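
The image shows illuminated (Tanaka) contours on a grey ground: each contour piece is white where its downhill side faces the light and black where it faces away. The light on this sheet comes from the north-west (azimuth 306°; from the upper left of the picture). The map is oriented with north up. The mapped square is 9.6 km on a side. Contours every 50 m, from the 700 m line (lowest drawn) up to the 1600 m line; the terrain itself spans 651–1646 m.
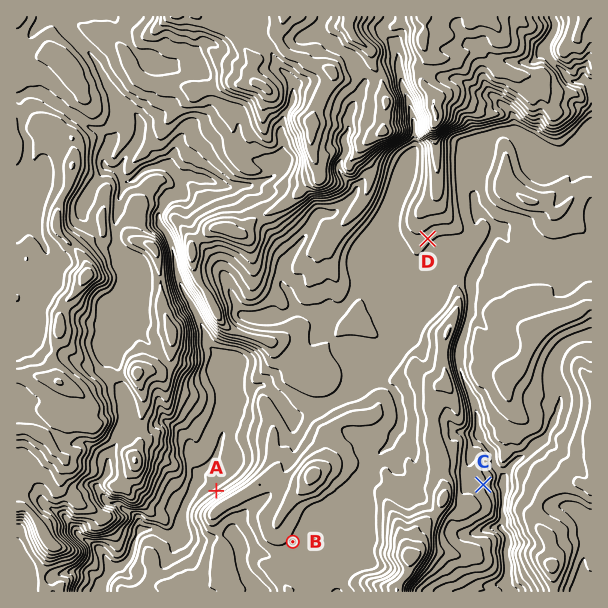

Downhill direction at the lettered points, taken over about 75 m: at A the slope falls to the NW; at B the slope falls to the SE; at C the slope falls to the E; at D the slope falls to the SE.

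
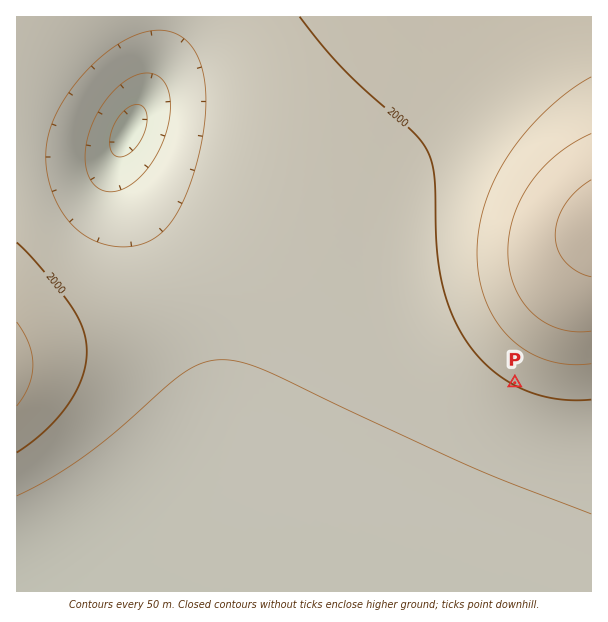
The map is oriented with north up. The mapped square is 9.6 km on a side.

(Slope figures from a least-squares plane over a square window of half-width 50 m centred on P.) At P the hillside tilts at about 4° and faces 208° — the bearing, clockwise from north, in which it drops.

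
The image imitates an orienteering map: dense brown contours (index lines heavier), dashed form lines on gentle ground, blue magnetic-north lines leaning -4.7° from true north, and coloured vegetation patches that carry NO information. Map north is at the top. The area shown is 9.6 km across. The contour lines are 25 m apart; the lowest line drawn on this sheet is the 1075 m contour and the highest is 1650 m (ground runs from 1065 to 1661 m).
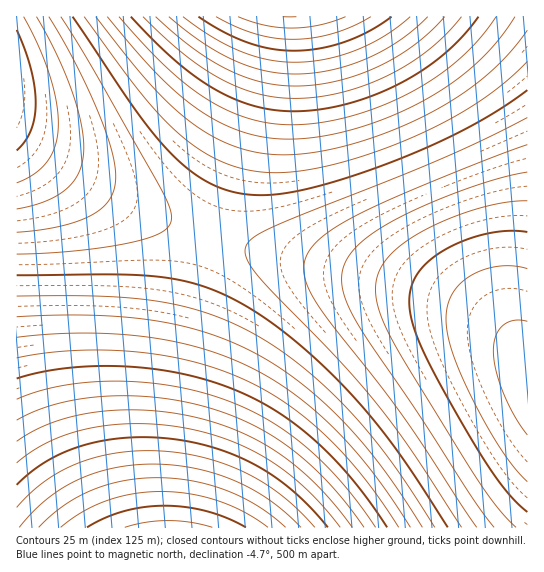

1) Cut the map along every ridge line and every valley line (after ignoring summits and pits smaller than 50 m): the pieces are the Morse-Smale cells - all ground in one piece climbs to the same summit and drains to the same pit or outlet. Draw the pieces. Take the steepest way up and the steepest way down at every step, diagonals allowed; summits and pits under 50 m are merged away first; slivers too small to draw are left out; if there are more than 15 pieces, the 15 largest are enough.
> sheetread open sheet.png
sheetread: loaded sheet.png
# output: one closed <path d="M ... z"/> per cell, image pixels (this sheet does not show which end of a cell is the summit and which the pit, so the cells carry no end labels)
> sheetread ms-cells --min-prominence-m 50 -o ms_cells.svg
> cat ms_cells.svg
<path d="M209 236l-18 57-22 97-8 83 2 55 365-1 0-165-13-20-14-14-22-15-50-21-48-13-131-30z"/><path d="M527 16l-254 0-18 81-47 138 42 14 141 32 56 18 32 14 22 15 14 14 12 19z"/><path d="M17 136l-1 391 146 1 1-81 6-57 22-97 17-56-53-20-53-25-35-20z"/><path d="M271 16l-254 0-1 119 51 37 35 20 53 25 52 19 48-139 10-42z"/>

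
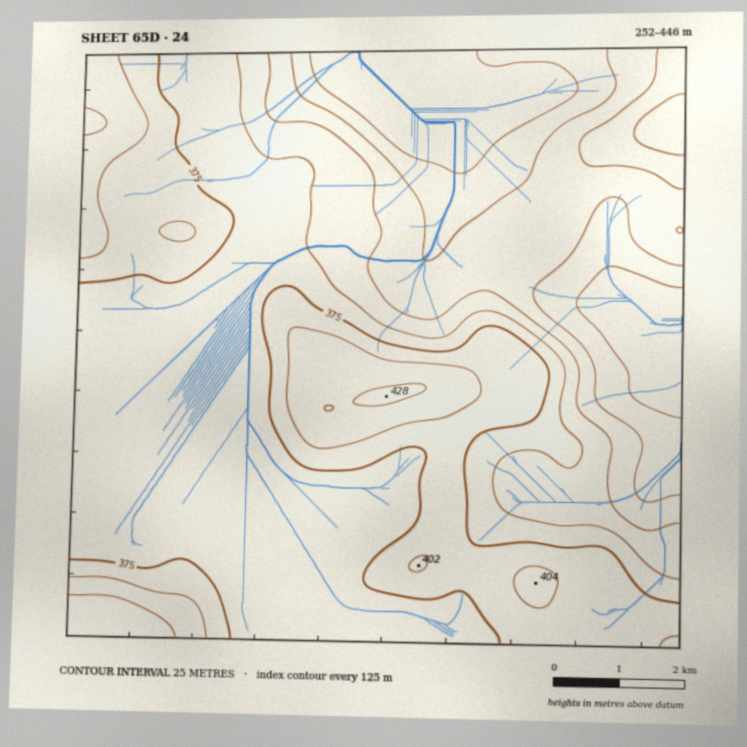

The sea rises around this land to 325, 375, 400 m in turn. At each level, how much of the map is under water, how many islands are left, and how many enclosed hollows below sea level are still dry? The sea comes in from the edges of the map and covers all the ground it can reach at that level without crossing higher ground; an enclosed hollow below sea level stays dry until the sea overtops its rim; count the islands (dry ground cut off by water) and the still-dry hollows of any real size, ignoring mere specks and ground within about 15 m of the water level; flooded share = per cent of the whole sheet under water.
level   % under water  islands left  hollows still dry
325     28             0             0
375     73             0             0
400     91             1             0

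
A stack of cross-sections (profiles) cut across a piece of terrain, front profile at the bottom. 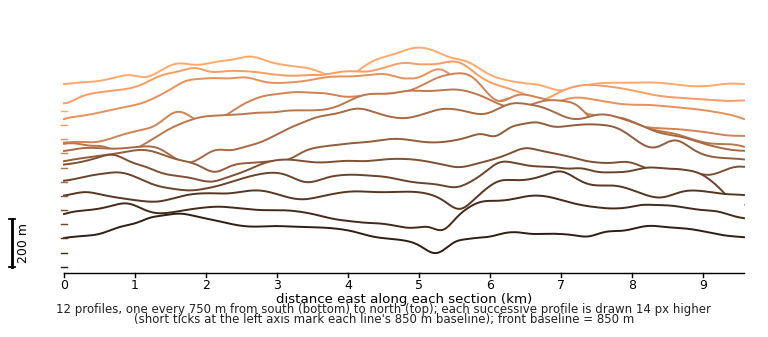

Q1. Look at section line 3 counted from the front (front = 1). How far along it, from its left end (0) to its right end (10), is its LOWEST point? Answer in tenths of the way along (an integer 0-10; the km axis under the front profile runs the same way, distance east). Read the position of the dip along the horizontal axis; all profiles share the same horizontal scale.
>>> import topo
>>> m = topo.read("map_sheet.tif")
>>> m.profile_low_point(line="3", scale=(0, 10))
6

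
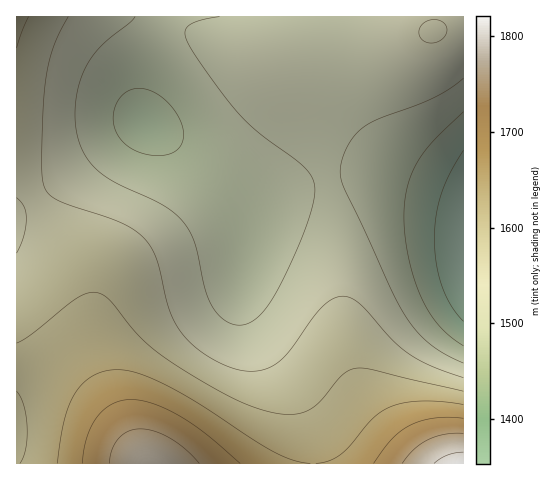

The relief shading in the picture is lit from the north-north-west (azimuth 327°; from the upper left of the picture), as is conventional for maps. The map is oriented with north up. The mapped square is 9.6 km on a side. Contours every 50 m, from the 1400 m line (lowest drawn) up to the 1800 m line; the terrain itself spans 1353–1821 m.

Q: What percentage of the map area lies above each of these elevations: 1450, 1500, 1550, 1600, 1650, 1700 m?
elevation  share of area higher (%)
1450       93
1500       69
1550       39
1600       22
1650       10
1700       5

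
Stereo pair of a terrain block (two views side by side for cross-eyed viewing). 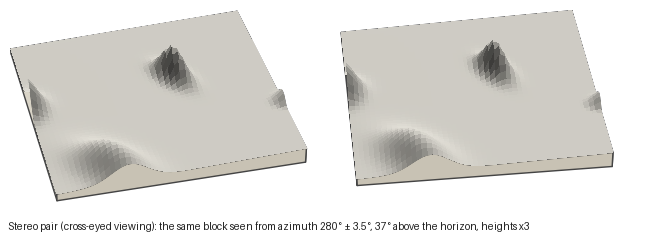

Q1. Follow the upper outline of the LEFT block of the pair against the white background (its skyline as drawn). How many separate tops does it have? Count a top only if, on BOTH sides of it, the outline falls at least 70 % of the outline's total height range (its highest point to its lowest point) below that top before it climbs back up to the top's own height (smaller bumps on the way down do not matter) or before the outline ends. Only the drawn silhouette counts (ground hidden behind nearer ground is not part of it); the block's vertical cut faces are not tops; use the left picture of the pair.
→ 0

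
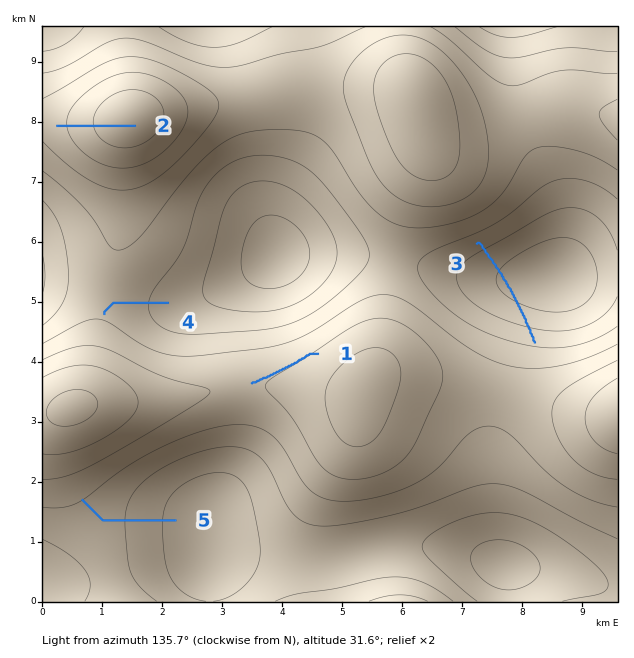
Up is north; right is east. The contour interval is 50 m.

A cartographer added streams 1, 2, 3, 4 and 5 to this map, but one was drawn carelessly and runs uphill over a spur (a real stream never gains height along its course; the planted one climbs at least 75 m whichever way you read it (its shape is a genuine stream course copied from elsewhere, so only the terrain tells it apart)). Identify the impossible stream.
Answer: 3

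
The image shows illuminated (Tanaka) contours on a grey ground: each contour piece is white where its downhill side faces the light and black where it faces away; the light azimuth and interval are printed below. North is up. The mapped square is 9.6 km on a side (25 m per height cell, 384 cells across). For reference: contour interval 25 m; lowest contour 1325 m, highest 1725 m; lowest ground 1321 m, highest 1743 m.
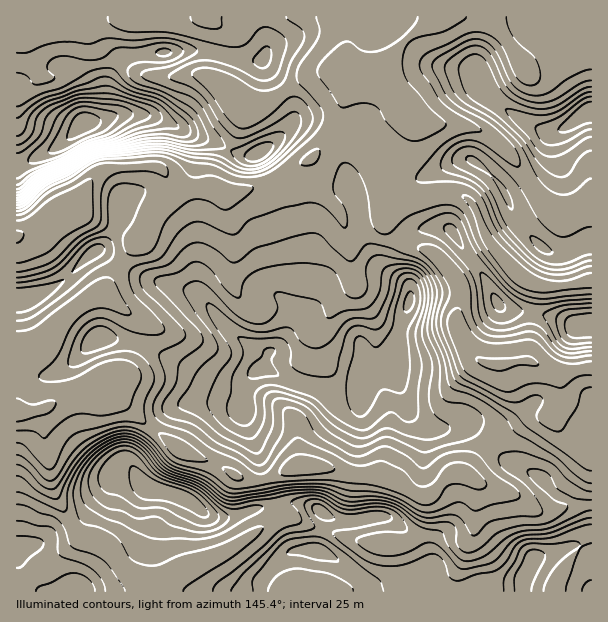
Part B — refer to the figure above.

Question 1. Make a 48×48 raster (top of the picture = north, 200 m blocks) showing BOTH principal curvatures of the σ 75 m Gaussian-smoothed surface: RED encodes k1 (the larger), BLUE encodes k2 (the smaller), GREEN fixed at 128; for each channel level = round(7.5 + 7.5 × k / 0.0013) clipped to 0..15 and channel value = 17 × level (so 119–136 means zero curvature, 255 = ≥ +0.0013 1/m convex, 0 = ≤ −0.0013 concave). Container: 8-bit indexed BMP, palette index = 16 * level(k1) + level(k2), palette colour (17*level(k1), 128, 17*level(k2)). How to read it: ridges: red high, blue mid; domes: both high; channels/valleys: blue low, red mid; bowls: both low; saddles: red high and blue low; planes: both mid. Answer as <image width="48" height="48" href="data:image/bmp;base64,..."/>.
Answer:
<image width="48" height="48" href="data:image/bmp;base64,Qk02DQAAAAAAADYEAAAoAAAAMAAAADAAAAABAAgAAAAAAAAJAAATCwAAEwsAAAABAAAAAAAAAIAAABGAAAAigAAAM4AAAESAAABVgAAAZoAAAHeAAACIgAAAmYAAAKqAAAC7gAAAzIAAAN2AAADugAAA/4AAAACAEQARgBEAIoARADOAEQBEgBEAVYARAGaAEQB3gBEAiIARAJmAEQCqgBEAu4ARAMyAEQDdgBEA7oARAP+AEQAAgCIAEYAiACKAIgAzgCIARIAiAFWAIgBmgCIAd4AiAIiAIgCZgCIAqoAiALuAIgDMgCIA3YAiAO6AIgD/gCIAAIAzABGAMwAigDMAM4AzAESAMwBVgDMAZoAzAHeAMwCIgDMAmYAzAKqAMwC7gDMAzIAzAN2AMwDugDMA/4AzAACARAARgEQAIoBEADOARABEgEQAVYBEAGaARAB3gEQAiIBEAJmARACqgEQAu4BEAMyARADdgEQA7oBEAP+ARAAAgFUAEYBVACKAVQAzgFUARIBVAFWAVQBmgFUAd4BVAIiAVQCZgFUAqoBVALuAVQDMgFUA3YBVAO6AVQD/gFUAAIBmABGAZgAigGYAM4BmAESAZgBVgGYAZoBmAHeAZgCIgGYAmYBmAKqAZgC7gGYAzIBmAN2AZgDugGYA/4BmAACAdwARgHcAIoB3ADOAdwBEgHcAVYB3AGaAdwB3gHcAiIB3AJmAdwCqgHcAu4B3AMyAdwDdgHcA7oB3AP+AdwAAgIgAEYCIACKAiAAzgIgARICIAFWAiABmgIgAd4CIAIiAiACZgIgAqoCIALuAiADMgIgA3YCIAO6AiAD/gIgAAICZABGAmQAigJkAM4CZAESAmQBVgJkAZoCZAHeAmQCIgJkAmYCZAKqAmQC7gJkAzICZAN2AmQDugJkA/4CZAACAqgARgKoAIoCqADOAqgBEgKoAVYCqAGaAqgB3gKoAiICqAJmAqgCqgKoAu4CqAMyAqgDdgKoA7oCqAP+AqgAAgLsAEYC7ACKAuwAzgLsARIC7AFWAuwBmgLsAd4C7AIiAuwCZgLsAqoC7ALuAuwDMgLsA3YC7AO6AuwD/gLsAAIDMABGAzAAigMwAM4DMAESAzABVgMwAZoDMAHeAzACIgMwAmYDMAKqAzAC7gMwAzIDMAN2AzADugMwA/4DMAACA3QARgN0AIoDdADOA3QBEgN0AVYDdAGaA3QB3gN0AiIDdAJmA3QCqgN0Au4DdAMyA3QDdgN0A7oDdAP+A3QAAgO4AEYDuACKA7gAzgO4ARIDuAFWA7gBmgO4Ad4DuAIiA7gCZgO4AqoDuALuA7gDMgO4A3YDuAO6A7gD/gO4AAID/ABGA/wAigP8AM4D/AESA/wBVgP8AZoD/AHeA/wCIgP8AmYD/AKqA/wC7gP8AzID/AN2A/wDugP8A/4D/AHeXl5eYqamWhoeHd4eHh5anuKeol4d3d3d2doaGh4iHh4eHl6anqJaVp8d2dYWXqYeGhpeoqZeFhnaGh4eHdoaGhpe4t5d2dnV1hqfHt7e3p5eHp6WluLaluNiXdXWGp5iGhZWXh4aGhoaHh4d2dnZ1dXWGt9enhpen1+i3hnaGl6e5yaV0doV1htjJloWFl5iomJV1doaFhoeHh4d2hYSEhHR0hbjp6OjpyJZzdHR1dIW3t2VTZXaGp9vp5raWh6iouZh1dHR1doaHh5aGhZWUg4Nzc4WoqKelgXByc3SFlqantoZ0dIaVtrinttfHqIeHmKeSlYZ2doeWdoaWl7nJtpZ0c4KTcpCipcfXt6bG9tW2yLiVhZeWlJRjZIanuZiHl5WSp4aXh4eWZXaHqPn49fX3t5V0c8f69vX3+Pr613NklbaGhYeHhnRycoKDpZiXhoGUp5eZl5eol6bX+PjGosX49/b39vn7pmR1prelkWBjhKaXhoeGdXOFp6alpqeWhJG3uKiZlpfJ+Pf4+cmEQlFxgpTHx7e2k2R0koGAgISFhZeHdXWDc3Wnt7enhbiXYnKWyMmoh6fn9tWmlaKRYWCAoJBwgICAgYKCgnJ0daeWhIV1dISGl8fZuKeGZbiGYmOEp+nYqMj3xWNRcJCAcnSmx4RicnJxcoOUhXZ3d6endWVldpe4yMeoqYd1ZbaFc3WTk7jp+/vqlmBQcYKEhoa3yYd1dXV1dpenhnV2dpendnZ2lqenl5eXh4WFdqeGhYaVkpKm2tq2kHBidYaXiJfHp4eWlZaXh4enl3R2h5eop6emppaWl5eHdoSGh5enloeXlYKRs7KgkIN2doeImKi4l5eWhJaWh5ipqZWWqKe4uLinl5eXloZ2dYaHiHSFdoeXh3V0goGRpbiol5enqKm5qIZ0Y3SGqKipqZaWqKeWh5eYmLi4l4V1dXaHmHWFdIWGh3d2dnWVqLm4t6eXmKi4l3NhY4W3yJenmIZ2p6eGdZeouLiWlKaYhnWHl4eYh4WEhXZ3d4aGh5eXl4eHh6a1k3KVx+bXp5W4mIWHt5eGhaW4qIZ0dZi5p5WXqYaYp5eGhHV2dnZmdYWGh4iHh6e3psb358eXhZbJl5WoqIeHlaOFdHN1doaHhnWXmIeXl7fHlnR0dWVlhpaXh4iHh5e5uLiWdnZ2dYe4hoaoqIiYqIVUdHV2hoV0c4KRgXd2dobH15d1dXWWt6eXh4d2dYWXp6eGhoaGhoe3h4aoqJipqIRzdYWFhXV0kqOjcoaGdnWW2OnIxsbHp4eHdnV0haa3yMmohoaGhpe4l5a4uJanh4KChJSEhGRjlcnJpoWFhYWFqMrax6aWdXR0dHSG2Oe2hqa2hnZ1hajKppXHxqWVZHGCpaeXl3V0psra6JaVhHSElaiohXR0dHWGhofX55ZkZIWWl4eGhKaohITG5saFU2GEp7m6uLXExdja6KmohnSDhJWUhHR1doeHl7fol3R0dYaGmJiHhZWGdIW3+dmHc3KDl8na5/b15tjIuOjo2JeEg3V1hYaHiJeXp8indYSGiJiXh4eXh4VlZXWH+fqnpJKChvn4tpWFhISFhbfX9/e3hXR2dpeouLi3qKiGdYaYmJiHd3eHmHZlZnWW+vu3pJJitvenY2FwgICAgGV2ltb3t3V0lbbIyKeXl5eHhoaIiIiHd3eImIWFl6XW+uqlgXCE9udzcICSpJSDYWV0ZHXX97impKSGdoWHmJiHhnaHh4eHh4iXiIWFqLe0tbOQcIPn94VwgIS42dm4lXaGdXOF2frZlWRkZYaXmJiHh3aHh3eHiIiXh3WGp5eEgYBwc8f3lnCAhbj52Mfn1mWHiIWDlbjmpWZ2doeXl5eHhnaHh3eHh4eXd3WGpnWVpqWVt/jXcoCEuOfIh3aXuJKDh4d1c3OzxoeGhYeHl5eHhoeIh3eHh4eXhnaXlmV2l7fH2dqngIGo2MeHdnZ1ltGQc3V2ZWSnyJiGhYaImJd3doeIh4eHh4iHhnanh3V2hoaWqLiUgITI2Jd2dnaGhvWQcXR1dYWoyZiHhoV3l4eHdnaHh4eHh4eGhoenh3V3hoWElJSBYYbnyIaFhoaGdvt0UHCCcoSouaiomHV1lYV1dXSDhIaHh3eGl5ioh3Z3h4eFg3JiZMboqISEhpeHdvrUdHGQgICUloaXloSGloZ0g5KRkIGFd3eGiKiYhoaHl6emppWGxvfIhYKVl6iYhvf298iUcFBggICAcGGCknJjldjqx5GAdHZ2h6iGhoeXh5amxtfY+NiWgoKmp5eHdbT39/n4lVJhgIBwYFGCpKXF9fb6++iUcnN1l5eGh5iHd3aGpsnbyZZycIW3p5aGdWOGpvf49vXn18ampqXY+Pb21aOW2PjnloOEhod3iIh3d3aFhZanpYFwdJa5uaeGZGN1hpfo+fj459bG1/b5+baWhmRkhbbnx6eUhYeHh4d3d3d2dYOBgHF0p9fX2OjXhZK3uKe52+n3+Pf3+PfXp5d2dWVldIa3ybimhYeYiId3d3d2dHODdIbH9+fGtsb393OmuMfJy7i32ejo2beVlpiGdHV2dXSXuZiWhoaIh4eHd3aFhZaXqNf31pZ1dXW463SCk3SVppWVpoaGlpSFl5aEdHWFlYOUpoaFhneHh4eHh3aFl6i4ydjGhWRkZXSFx5h1c3GBg5W2pWJggHGDhINzdHWGp6akhXV2h3d3d3eHhoaGh5iouMeWZGN1hYWEpIeWl5eVlZamtIJygZGBcWJ0hpeouqmHZWV2d4d3h3d3hpent6iouLiGc2R2l4aGlXaGl6iYh3aGt8fW9/roxsbX59e3uaiXdnV2d4eHh4eGhqa3t7i5uqmEc3aHl4d3h3eGhoaGdnaXqLfG6Pr45ta3loaGqLinp5eGhneHh4eHhoWFhYaouaaShIeXh3d3iIeHdoaGdoaWhXV0hJODhHV1dXZ2qJiXqKeXhoeHiIiHh4aGdXSUpZOEh5iHd3eHh4d3d4eHh4aFdXV0hISEdXZ2d4eGlYV1hoaHh4eHiIiIh4d3d3WEhHWGmJiIh3d3hw=="/>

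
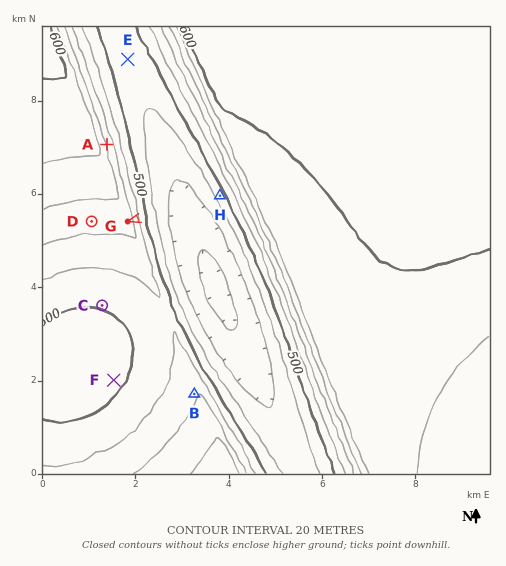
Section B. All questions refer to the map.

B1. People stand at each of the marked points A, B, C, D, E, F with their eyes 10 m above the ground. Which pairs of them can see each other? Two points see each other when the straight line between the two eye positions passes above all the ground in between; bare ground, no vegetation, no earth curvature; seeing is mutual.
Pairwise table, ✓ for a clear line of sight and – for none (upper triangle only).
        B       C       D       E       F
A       ✓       –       –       ✓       –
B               ✓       ✓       ✓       ✓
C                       ✓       –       ✓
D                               –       ✓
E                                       –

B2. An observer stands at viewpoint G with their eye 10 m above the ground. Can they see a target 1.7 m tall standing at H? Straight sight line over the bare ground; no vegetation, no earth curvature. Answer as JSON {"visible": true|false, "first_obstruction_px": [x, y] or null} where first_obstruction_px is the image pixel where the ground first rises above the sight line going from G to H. {"visible": true, "first_obstruction_px": null}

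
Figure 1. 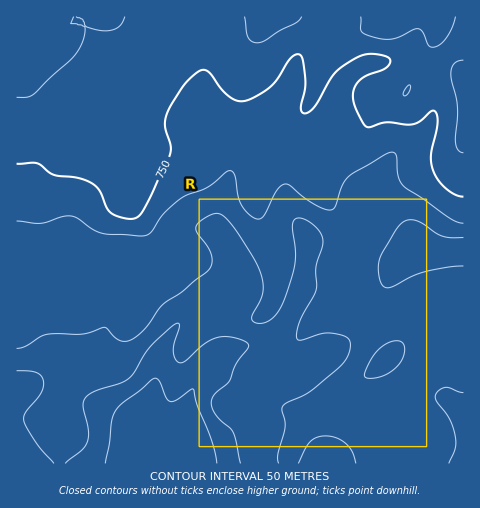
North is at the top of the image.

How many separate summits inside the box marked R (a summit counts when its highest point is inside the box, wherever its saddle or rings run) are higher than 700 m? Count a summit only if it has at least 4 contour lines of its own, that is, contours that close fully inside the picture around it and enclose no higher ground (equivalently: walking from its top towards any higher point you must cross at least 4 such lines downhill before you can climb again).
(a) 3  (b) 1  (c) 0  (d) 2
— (c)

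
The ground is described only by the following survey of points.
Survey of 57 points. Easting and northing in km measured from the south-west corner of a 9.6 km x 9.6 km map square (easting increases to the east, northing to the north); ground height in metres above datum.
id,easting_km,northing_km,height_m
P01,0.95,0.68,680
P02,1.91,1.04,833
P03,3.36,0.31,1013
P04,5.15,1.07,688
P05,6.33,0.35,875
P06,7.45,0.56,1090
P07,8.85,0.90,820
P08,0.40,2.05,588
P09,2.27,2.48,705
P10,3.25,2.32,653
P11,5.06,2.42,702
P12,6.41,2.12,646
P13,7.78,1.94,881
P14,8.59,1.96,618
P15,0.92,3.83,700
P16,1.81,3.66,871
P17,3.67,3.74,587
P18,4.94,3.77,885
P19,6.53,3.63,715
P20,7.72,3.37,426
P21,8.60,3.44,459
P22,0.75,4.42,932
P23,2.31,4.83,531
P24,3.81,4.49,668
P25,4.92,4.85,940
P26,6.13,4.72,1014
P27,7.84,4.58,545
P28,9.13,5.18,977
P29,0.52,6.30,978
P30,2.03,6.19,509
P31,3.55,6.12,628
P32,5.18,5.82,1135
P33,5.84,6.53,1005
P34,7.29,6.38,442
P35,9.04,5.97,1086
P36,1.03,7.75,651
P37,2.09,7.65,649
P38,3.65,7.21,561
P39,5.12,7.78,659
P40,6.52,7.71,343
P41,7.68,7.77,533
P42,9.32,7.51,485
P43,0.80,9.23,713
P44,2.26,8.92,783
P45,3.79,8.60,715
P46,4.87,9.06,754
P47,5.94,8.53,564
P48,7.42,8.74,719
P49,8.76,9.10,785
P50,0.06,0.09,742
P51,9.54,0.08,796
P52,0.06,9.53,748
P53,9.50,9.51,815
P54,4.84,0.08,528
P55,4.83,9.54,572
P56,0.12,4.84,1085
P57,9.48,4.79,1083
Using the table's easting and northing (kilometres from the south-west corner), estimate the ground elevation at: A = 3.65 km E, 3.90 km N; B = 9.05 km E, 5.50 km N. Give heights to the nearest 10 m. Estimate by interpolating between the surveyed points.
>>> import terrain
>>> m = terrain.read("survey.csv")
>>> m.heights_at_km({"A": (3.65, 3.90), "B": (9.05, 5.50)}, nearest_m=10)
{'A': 590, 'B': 1030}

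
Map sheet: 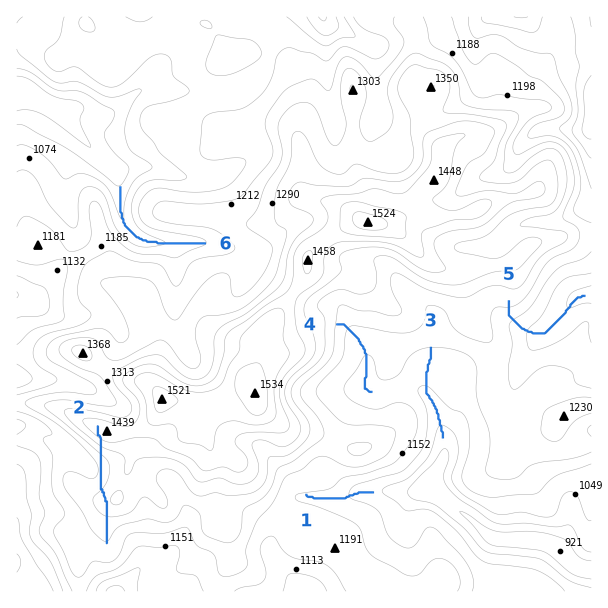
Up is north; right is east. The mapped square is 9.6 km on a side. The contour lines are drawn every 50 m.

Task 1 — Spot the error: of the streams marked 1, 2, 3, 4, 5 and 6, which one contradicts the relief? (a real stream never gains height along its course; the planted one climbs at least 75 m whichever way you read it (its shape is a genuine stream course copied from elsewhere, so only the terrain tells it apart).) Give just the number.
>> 2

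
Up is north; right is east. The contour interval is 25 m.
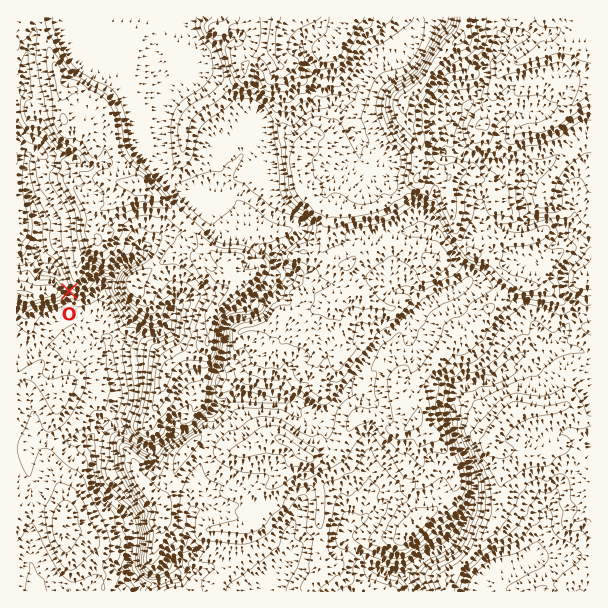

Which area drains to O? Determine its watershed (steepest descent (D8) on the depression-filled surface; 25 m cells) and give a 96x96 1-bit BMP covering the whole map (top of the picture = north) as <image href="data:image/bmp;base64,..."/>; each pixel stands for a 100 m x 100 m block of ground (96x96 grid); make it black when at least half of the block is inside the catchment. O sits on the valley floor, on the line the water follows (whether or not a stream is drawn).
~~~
<image width="96" height="96" href="data:image/bmp;base64,Qk2+BAAAAAAAAD4AAAAoAAAAYAAAAGAAAAABAAEAAAAAAIAEAAATCwAAEwsAAAIAAAAAAAAA////AAAAAAAAAAAAAAAAAAAAAAAAAAAAAAAAAAAAAAAAAAAAAAAAAAAAAAAAAAAAAAAAAAAAAAAAAAAAAAAAAAAAAAAAAAAAAAAAAAAAAAAAAAAAAAAAAAAAAAAAAAAAAAAAAAAAAAAAAAAAAAAAAAAAAAAAAAAAAAAAAAAAAAAAAAAAAAAAAAAAAAAAAAAAAAAAAAAAAAAAAAAAAAAAAAAAAAAAAAAAAAAAAAAAAAAAAAAAAAAAAAAAAAAAAAAAAAAAAAAAAAAAAAAAAAAAAAAAAAAAAAAAAAAAAAAAAAAAAAAAAAAAAAAAAAAAAAAAAAAAAAAAAAAAAAAAAAAAAAAAAAAAAAAAAAAAAAAAAAAAAAAAAAAAAAAAAAAAAAAAAAAAAAAAAAAAAAAAAAAAAAAAAAAAAAAAAAAAAAAAAAAAAAAAAAAAAAAAAAAAAAAAAAAAAAAAAAAAAAAAAAAAAAAAAAAAAAAAAAAAAAAAAAAAAAAAAAAAAAAAAAAAAAAAAAAAAAAAAAAAAAAAAAAAAAAAAAAAAAAAAAAAAAAAAAAAAAAAAAAAAAAAAAAAAAAAAAAAAAAAAAAAAAAAAAAAAAAAAAAAAAAAAAAAAAAAAAAAAAAAAAAAAAAAAAAAAAAAAAAAAAAAAAAAAAAAAAAAAAAAAAAAAAAAAAAAAAAAAAAAAAAAAAAAAAAAAAAAAAAAAAAAAAAAAAAAAAAAAAAAAAAAAAAAAAAAAAAAAAAAAAAAAAAAAAAAAAAAAAAAAAAAAAAAAAAAAAAAAAAAAAAAAAAAAAAAAAAAAAAAAAAAAAD/gAAAAAAAAAAAAAD/wAAAAAAAAAAAAAD/wAAAAAAAAAAAAAD/wAAAAAAAAAAAAAD/wAAAAAAAAAAAAAD/wAAAAAAAAAAAAAD/4AAAAAAAAAAAAAD/8AAAAAAAAAAAAAD/+AAAAAAAAAAAAAD/+AAAAAAAAAAAAAD/+AAAAAAAAAAAAAD/+AAAAAAAAAAAAAD/+AAAAAAAAAAAAAD//AAAAAAAAAAAAAD//wAAAAAAAAAAAAD//8AAAAAAAAAAAAD//+AAAAAAAAAAAAD//+AAAAAAAAAAAAD//8AAAAAAAAAAAAD//8AAAAAAAAAAAAD//8AAAAAAAAAAAAD//8AAAAAAAAAAAAD//4AAAAAAAAAAAAD//4AAAAAAAAAAAAD//wAAAAAAAAAAAAD//wAAAAAAAAAAAAD//wAAAAAAAAAAAAD//wAAAAAAAAAAAAD//wAAAAAAAAAAAAD//gAAAAAAAAAAAAD//gAAAAAAAAAAAADA/AAAAAAAAAAAAAAA4AAAAAAAAAAAAAAAwAAAAAAAAAAAAAAAAAAAAAAAAAAAAAAAAAAAAAAAAAAAAAAAAAAAAAAAAAAAAAAAAAAAAAAAAAAAAAAAAAAAAAAAAAAAAAAAAAAAAAAAAAAAAAAAAAAAAAAAAAAAAAAAAAAAAAAAAAAAAAAAAAAAAAAAAAAAAAAAAAAAAAAAAAAAAAAAAAAAAAAAAAAAAAAAAAAAAAAAAAAAAAA="/>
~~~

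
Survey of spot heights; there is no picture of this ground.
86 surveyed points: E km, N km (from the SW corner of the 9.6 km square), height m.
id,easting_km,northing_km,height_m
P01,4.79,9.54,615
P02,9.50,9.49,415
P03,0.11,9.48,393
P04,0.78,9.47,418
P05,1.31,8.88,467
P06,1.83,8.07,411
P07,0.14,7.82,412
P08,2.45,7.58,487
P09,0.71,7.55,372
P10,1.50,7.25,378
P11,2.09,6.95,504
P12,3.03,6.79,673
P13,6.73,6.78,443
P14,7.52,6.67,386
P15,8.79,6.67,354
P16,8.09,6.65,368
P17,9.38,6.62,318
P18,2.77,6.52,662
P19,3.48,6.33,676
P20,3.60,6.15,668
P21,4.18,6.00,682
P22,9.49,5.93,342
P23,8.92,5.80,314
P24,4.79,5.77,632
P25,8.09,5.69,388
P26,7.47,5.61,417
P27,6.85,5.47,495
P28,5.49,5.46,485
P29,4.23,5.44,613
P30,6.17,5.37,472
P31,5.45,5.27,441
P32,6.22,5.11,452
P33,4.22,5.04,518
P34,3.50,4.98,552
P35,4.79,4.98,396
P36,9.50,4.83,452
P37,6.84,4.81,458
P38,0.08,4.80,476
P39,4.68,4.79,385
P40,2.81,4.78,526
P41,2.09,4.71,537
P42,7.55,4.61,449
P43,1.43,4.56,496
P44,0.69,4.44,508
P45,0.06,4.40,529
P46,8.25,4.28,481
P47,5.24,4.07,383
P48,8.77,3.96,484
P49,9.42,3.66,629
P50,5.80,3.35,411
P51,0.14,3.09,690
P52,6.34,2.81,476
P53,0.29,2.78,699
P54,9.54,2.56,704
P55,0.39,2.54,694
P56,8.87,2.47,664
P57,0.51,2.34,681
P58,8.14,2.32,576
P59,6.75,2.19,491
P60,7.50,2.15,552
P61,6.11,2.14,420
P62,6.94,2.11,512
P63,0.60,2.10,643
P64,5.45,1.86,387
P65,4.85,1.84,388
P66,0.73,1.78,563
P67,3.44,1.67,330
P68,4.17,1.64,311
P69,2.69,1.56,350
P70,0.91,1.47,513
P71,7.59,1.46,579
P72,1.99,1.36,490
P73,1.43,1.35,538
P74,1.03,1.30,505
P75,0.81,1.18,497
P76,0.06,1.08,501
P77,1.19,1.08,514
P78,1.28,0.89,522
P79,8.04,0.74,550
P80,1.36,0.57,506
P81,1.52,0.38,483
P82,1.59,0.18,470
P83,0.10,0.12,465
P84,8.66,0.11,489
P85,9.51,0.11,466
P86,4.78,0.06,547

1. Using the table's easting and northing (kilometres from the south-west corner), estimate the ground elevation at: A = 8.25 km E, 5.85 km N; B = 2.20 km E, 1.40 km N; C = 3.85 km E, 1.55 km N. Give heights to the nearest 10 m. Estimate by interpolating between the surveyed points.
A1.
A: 380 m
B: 440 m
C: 300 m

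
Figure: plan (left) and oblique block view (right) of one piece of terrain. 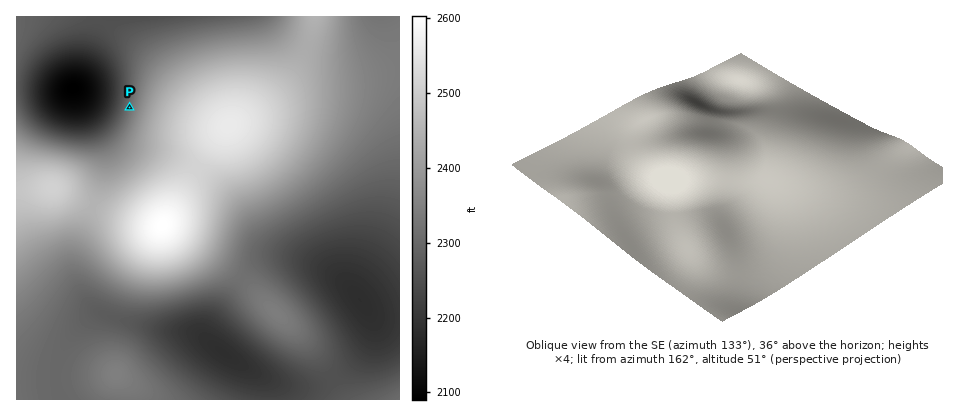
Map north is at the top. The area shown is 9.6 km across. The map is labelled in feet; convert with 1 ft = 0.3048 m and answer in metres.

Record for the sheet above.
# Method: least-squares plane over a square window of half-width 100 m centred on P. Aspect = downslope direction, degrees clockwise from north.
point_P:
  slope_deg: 4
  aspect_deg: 287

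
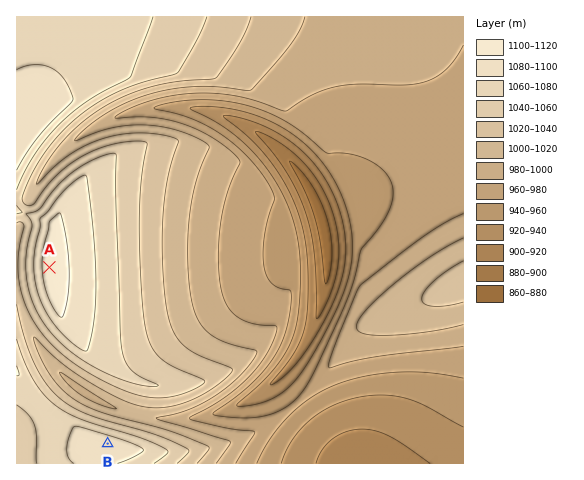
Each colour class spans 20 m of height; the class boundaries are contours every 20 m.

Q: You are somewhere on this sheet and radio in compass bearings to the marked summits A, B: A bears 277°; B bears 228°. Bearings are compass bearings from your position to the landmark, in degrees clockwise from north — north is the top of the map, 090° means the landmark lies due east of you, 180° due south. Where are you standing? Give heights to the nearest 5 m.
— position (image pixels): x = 273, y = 295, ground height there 965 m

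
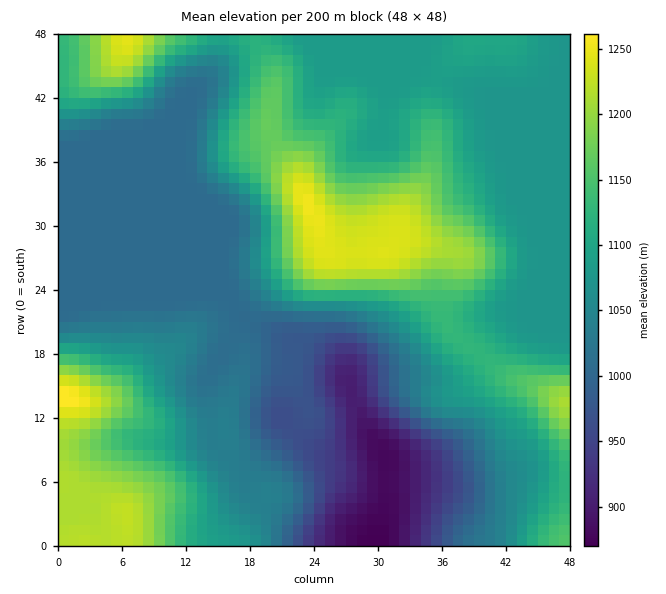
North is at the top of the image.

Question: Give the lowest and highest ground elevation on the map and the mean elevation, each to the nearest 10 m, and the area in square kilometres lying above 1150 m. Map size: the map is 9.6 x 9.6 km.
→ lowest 870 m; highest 1270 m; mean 1070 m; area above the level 17.7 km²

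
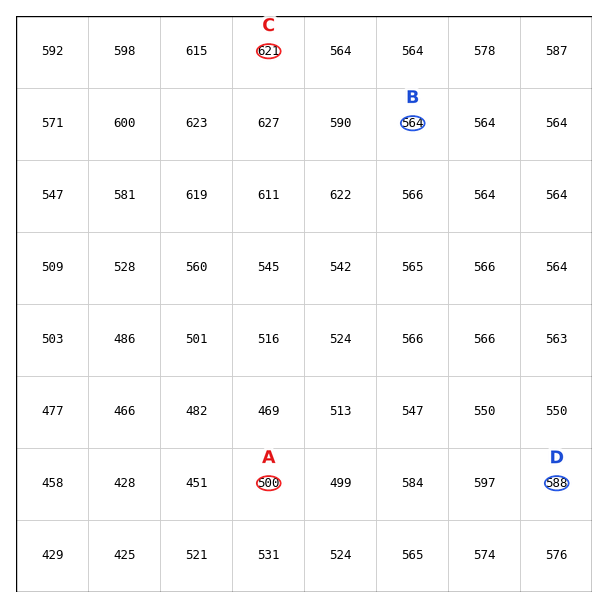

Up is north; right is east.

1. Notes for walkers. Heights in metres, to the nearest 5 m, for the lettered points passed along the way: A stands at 500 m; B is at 565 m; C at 620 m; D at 590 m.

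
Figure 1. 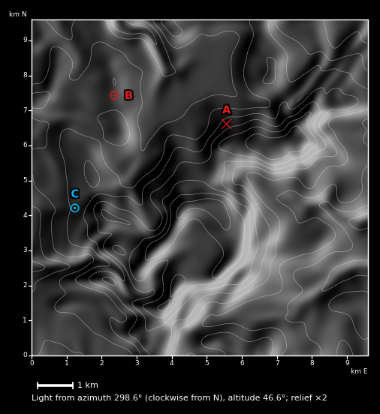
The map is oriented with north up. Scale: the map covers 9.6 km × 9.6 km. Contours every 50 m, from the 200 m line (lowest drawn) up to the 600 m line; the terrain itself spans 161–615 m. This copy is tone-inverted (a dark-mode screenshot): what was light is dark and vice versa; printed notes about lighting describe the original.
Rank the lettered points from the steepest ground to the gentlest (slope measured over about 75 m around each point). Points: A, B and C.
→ A C B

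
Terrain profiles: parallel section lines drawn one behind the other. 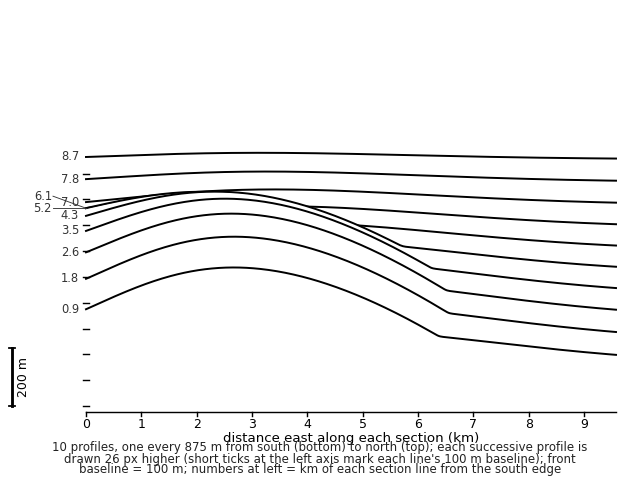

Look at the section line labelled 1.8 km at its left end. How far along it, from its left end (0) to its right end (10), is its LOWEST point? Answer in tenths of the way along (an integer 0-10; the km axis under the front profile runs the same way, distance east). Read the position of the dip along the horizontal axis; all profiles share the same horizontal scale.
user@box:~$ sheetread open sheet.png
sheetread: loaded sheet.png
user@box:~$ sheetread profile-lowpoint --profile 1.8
10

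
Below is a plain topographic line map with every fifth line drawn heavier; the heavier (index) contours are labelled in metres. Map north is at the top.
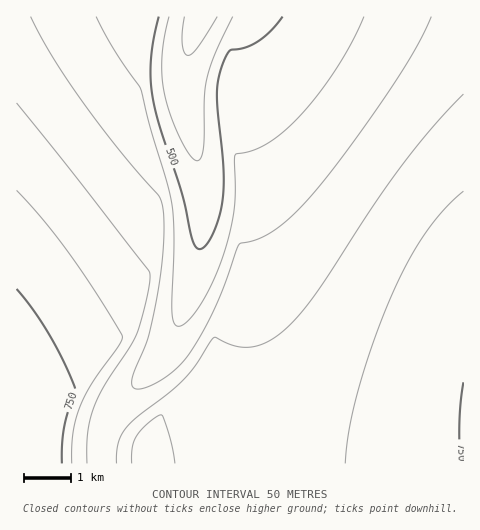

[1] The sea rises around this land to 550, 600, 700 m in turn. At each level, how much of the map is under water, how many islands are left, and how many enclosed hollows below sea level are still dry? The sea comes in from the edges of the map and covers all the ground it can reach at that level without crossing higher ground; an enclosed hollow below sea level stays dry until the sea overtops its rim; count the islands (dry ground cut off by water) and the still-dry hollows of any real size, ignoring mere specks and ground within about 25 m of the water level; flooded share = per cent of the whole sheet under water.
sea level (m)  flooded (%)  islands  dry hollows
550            17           0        0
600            33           0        0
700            80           0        0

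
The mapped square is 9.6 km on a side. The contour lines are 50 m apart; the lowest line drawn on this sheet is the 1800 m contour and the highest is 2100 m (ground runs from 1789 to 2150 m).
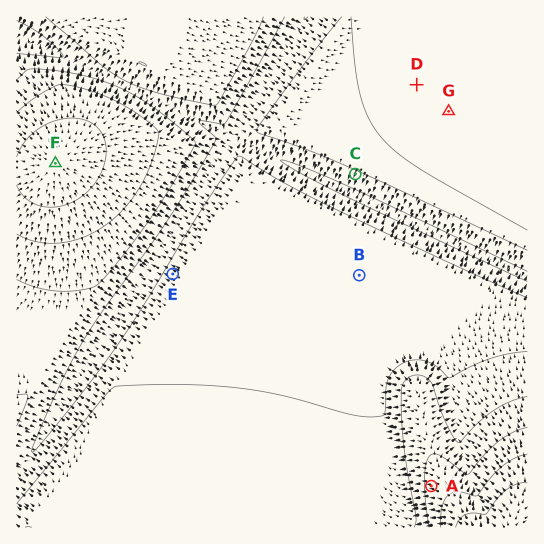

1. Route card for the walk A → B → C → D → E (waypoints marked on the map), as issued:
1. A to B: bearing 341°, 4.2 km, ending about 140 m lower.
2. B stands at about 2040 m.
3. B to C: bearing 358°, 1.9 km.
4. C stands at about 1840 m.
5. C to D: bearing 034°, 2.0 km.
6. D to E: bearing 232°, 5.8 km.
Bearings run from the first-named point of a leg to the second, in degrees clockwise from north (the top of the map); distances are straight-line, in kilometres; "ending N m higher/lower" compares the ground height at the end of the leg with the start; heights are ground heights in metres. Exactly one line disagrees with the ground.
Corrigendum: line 2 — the height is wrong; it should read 1870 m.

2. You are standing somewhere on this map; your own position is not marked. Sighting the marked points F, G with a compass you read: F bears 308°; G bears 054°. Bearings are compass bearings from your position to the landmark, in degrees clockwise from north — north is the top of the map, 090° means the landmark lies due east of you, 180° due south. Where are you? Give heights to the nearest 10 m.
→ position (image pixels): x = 210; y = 284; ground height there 1880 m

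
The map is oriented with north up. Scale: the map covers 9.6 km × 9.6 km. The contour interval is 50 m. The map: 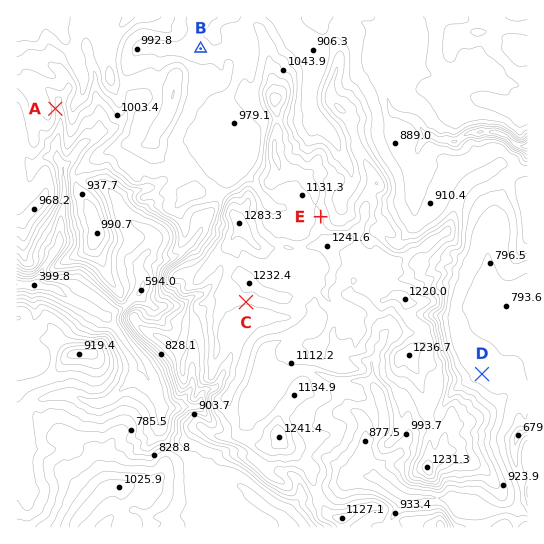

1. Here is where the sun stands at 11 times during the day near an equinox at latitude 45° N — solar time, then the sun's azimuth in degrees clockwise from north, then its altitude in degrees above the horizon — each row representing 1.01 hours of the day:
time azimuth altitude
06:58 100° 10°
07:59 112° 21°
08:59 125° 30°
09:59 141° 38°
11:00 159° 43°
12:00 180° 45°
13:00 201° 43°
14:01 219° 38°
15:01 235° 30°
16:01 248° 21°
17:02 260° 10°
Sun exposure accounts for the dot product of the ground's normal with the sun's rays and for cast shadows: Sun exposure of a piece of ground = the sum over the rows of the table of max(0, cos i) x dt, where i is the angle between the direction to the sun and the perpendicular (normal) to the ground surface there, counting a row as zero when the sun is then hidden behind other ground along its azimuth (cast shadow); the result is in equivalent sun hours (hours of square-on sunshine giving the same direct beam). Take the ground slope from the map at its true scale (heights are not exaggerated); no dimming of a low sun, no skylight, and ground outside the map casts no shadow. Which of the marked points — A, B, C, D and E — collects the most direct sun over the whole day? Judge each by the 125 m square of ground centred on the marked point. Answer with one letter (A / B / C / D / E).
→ C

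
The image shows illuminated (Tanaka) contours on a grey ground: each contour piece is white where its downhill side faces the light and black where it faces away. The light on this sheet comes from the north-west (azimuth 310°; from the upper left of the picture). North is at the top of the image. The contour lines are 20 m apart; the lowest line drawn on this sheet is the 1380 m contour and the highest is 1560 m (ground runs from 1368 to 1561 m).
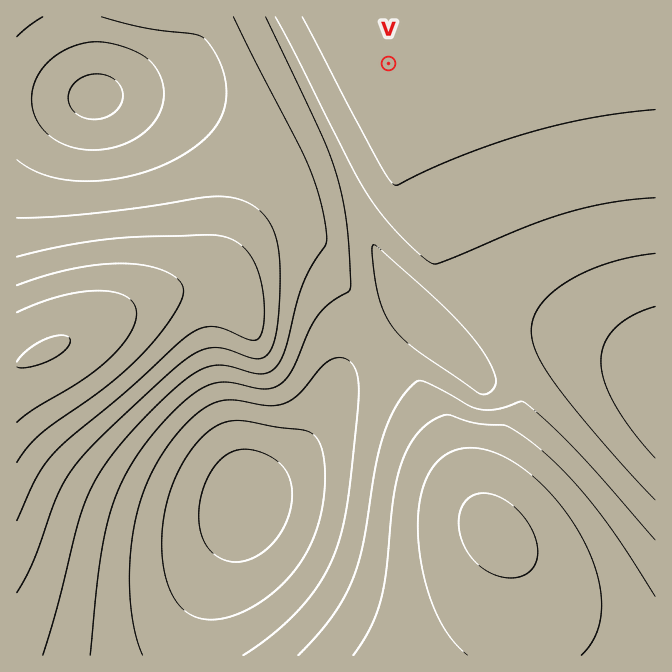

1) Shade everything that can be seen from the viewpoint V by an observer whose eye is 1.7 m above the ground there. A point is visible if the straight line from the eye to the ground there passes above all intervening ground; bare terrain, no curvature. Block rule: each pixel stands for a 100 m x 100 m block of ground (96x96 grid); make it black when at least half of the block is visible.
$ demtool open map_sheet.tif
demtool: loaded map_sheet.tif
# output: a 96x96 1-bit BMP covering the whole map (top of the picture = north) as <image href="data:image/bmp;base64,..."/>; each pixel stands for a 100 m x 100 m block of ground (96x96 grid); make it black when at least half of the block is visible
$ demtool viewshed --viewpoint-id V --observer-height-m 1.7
<image width="96" height="96" href="data:image/bmp;base64,Qk2+BAAAAAAAAD4AAAAoAAAAYAAAAGAAAAABAAEAAAAAAIAEAAATCwAAEwsAAAIAAAAAAAAA////AAAAAAAAAAAAA///4AAAAAAAAAAAAf//4AAAAAAAAAAAAH//4AAAAAAAAAAAAD//4AAAAAAAAAAAAB//4AAAAAEAAAAAAA//4AAAAAEAAAAAAAf/4AAAAAMAAAAAAAP/4AAAAAMAAAAAAAH/4AAAAAcAAAAAAAH/4AAAAA8AAAAAAAD/4AAAAA8AAAAAAAB/4AAAAB8AAAAAAAB/wAAAAD8AAAAAAAA/wAAAAH8AAAAAAAA/4AAAAP8AAAAAAAAf4AAAA/8AAAAAAAAf4AAAD/8AAAAAAAAf8AAAP/8AAAAAAAAP8AAB//8AAAAAAAAP/AA///8AAAAAAAAP//////8AAAAAAAAP//////8AAAAAAAAH//////4AAAAAAAAH//////wAAAAAAAAH//////AAAAAAAAAH/////+AAAAAAAAAH/////8AAAAAAAAAD/////4AAAAAAAAAD/////wAAAAAAAAAD/////gAAAAAAAAAB/////AAAAAAAAAAB////+AAAAAAAAAAB////8AAAAAAAAAAA////4AAAAAAAAAAA////gAAAAAAAAAAAf///AAAAAAAAAAAAf//+AAAAAAAAAAAAP/A4AAAAAAAAAAAAH8AAAAAAAAAAAAAADwAAAAAAAAAAAAAAAAAAAAAAAAAAAAAAAAAAAAAAAAAAAAAAAAAAAAAAAAAAAAAAAAAAAAAAAAAAAAAAAAAAAAAAAAAAAIAAAAAAAAAAAAAAA4AAAAAAAAAAAAAAB8AAAAAAAAAAAAAAB8AAAAAAAAAAf/AAD8AAAAAAAAAD//wAH8AAAAAAAAAf//4AH8AAAAAAAAA///8AP8AAAAAAAAD///8AP8AAAAAAAAD///+Af+AAAAAAAAD////A/+AAAAAAAAD////h/+AAAAAAAAD//////+AAAAAAAAD///////AAAAAAAAD///////AAAAAAAAD///////AAAAAAAAD///////oAAAAAAAD///////4AAAAAAAD///////4AAAAAAAD///////4AAAAAAAD///////wAAAAAAAD///////wAAAAAAAD///////wAAAAAAAD///////gAAAAAAAD///////gAAAAAAAD///////gAAAAAAAD///////AAAAAAAAD/gD////AAAAAAAAD8AAH//+AAAAAAAADwAAB//+AAAAAAAADgAAAP/8AAAAAAAADAAAAD/8AAAAAAAACAAAAA/4ABAAAAAAAAAAAAH4ADgAAAAAAAAAAABwAD4AAAAAAAAAAAAwAH8AAAAAAAAAAAAgAH/AAAAAAAAAAABAAP/wAAAA8AAAAABAAP/+AAAP8AAAAAAAAf//4AH/8AAAAAAAAf//////8AAAAAAAA///////8AAAAAAAA///////8AAAAAAAB///////8AAAAAAAB///////8AAAAAAAD///////+AAAAAAAD///////+AAAAAAAH////////AAAAAAAH////////gAAQAAAP////////wAD/gAAIH//////8="/>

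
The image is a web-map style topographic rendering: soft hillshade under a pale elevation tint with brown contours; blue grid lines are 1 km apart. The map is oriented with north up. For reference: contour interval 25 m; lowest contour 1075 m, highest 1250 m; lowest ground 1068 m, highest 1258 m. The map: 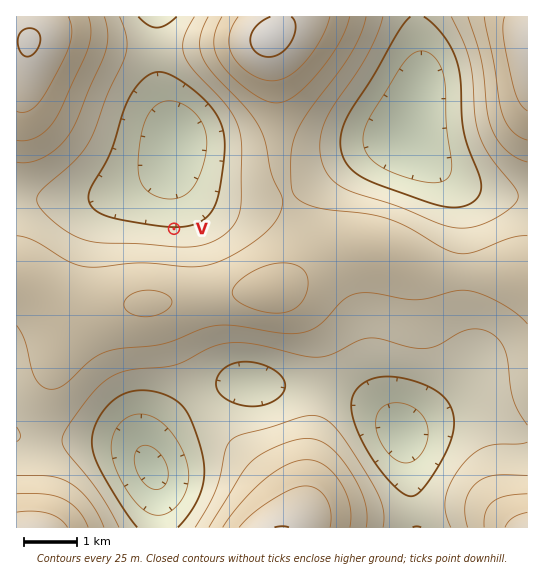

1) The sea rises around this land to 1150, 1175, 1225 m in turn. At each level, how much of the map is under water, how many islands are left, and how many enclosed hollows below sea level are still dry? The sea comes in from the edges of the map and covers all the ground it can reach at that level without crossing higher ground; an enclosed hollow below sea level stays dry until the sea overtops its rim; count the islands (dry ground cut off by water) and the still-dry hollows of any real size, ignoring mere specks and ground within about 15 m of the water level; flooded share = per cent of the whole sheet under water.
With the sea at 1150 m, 43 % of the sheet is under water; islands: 0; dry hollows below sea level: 0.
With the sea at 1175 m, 65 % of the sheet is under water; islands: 0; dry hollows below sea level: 0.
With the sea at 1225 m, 94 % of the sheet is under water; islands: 0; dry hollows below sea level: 0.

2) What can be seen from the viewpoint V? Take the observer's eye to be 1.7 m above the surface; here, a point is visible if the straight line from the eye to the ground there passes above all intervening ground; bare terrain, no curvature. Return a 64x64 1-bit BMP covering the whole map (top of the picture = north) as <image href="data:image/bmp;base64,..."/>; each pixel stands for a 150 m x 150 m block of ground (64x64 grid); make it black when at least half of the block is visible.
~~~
<image width="64" height="64" href="data:image/bmp;base64,Qk0+AgAAAAAAAD4AAAAoAAAAQAAAAEAAAAABAAEAAAAAAAACAAATCwAAEwsAAAIAAAAAAAAA////AAAAAAAAAAAAAAAAAAAAAAAAAAAAAAAAAAAAAAAAAAAAAAAAAAAAAAAAAAAAAAAAAAAAAAAAAAAAAAAAAAAAAAAAAAAAAAAAAAAAAAAAAAAAAAAAAAAAAAAAAAAAAAAAAAAAAAAAAAAAAAAAAAAAAAAAAAAAAAAAAAAAAAAAAAAAAAAAAAAAAAAAAAAAAAAAAAAAAAAAAAAAAAAAAAAAAAAAAAAAAAAAAAAAAAAAAAAAAAAAAAAAAAAAAAAAAAAAAAAAAAAAAAAAAAAAAAAAAAAAAAAAAAAAAAAAAAAAAAAAAAAAAAAAAAAAAAAAAAAAAAAAAAAAAAAAAAAAAAAAAAAAAAAAEAAA+AAAAAA8AP/8AAAAAH4B//wAAAAAfwH//gAAAAB/w//+AAAAAH////4AAAAAf////wAAAAA/////AAAAAD////8AAAAAf////wAAAAB/////AAAAAH////8AAAAA/////wAAAAD/////AAAAAP////8AAAAA/////wAAAAD/////AAAAAP////8AAAAAf////4AAAAB/////gAAAAH/////AAAAAf////8AAAAA/////wAAAAD/////AAAAAP////8AAAAA/////wAAAAD////+AAAAAH////gAAAAAP/gHwAAAAAAf8AAAAAAAAAfAAAAAAAAAAAAAAAAAAAA=="/>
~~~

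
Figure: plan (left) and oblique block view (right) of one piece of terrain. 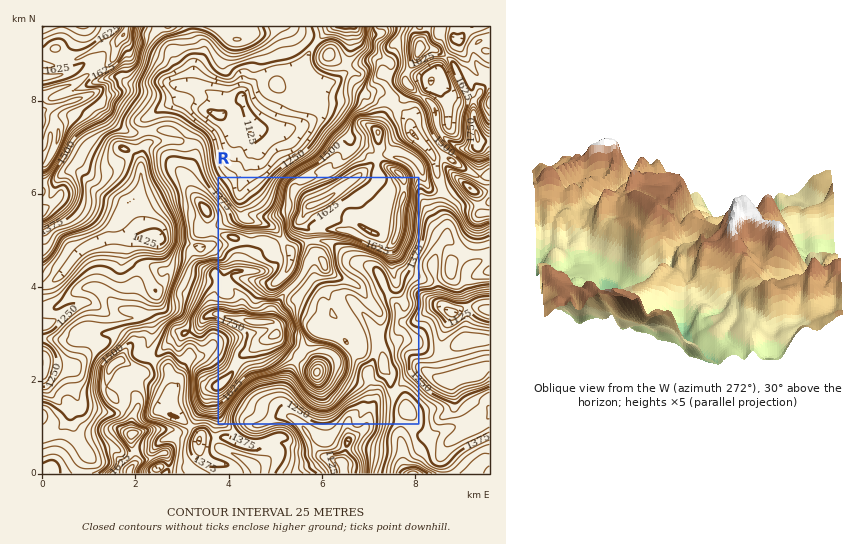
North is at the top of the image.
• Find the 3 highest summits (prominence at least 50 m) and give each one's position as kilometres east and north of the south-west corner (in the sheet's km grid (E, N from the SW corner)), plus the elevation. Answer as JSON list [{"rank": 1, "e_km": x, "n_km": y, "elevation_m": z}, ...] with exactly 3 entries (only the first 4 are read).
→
[{"rank": 1, "e_km": 4.59, "n_km": 3.26, "elevation_m": 1847}, {"rank": 2, "e_km": 9.31, "n_km": 7.26, "elevation_m": 1780}, {"rank": 3, "e_km": 7.64, "n_km": 6.46, "elevation_m": 1736}]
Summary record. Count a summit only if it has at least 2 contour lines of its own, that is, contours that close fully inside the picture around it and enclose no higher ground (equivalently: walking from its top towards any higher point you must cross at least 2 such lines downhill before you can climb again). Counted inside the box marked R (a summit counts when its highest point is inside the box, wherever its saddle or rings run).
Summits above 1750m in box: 1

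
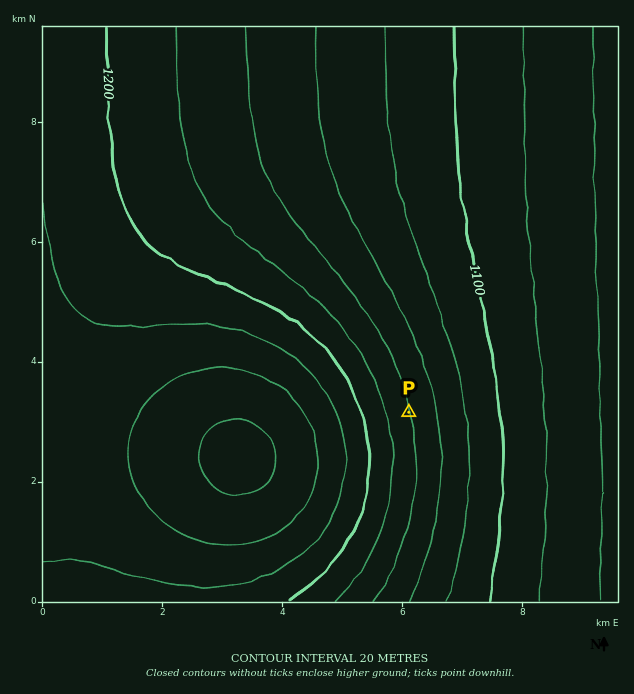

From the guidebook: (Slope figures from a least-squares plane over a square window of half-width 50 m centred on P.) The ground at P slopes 3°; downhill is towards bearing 78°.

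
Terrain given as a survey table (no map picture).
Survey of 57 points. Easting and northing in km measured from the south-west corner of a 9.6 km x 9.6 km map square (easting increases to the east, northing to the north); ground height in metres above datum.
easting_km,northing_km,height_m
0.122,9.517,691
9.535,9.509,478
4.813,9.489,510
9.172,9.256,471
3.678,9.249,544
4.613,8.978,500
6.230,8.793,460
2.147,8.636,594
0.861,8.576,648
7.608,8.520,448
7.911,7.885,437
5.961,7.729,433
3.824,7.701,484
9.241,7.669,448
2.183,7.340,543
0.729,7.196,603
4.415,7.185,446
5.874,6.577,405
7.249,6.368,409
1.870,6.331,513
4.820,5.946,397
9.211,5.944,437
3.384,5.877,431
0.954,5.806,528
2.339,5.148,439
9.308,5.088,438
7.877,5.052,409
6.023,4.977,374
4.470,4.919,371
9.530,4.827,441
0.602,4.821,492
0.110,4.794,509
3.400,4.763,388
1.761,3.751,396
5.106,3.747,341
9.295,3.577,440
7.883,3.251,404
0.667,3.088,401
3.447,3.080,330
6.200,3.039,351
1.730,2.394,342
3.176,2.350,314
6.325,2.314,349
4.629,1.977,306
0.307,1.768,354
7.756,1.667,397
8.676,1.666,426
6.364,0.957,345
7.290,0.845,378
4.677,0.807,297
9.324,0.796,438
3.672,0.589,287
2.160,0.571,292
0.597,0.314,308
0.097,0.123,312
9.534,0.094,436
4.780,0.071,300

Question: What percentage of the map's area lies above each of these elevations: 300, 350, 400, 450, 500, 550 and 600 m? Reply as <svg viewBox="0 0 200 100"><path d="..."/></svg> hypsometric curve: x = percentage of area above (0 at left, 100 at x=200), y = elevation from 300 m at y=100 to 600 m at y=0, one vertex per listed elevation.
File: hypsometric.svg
<svg viewBox="0 0 200 100"><path d="M189 100l-34-17-39-16-60-17-25-17-12-16-9-17"/></svg>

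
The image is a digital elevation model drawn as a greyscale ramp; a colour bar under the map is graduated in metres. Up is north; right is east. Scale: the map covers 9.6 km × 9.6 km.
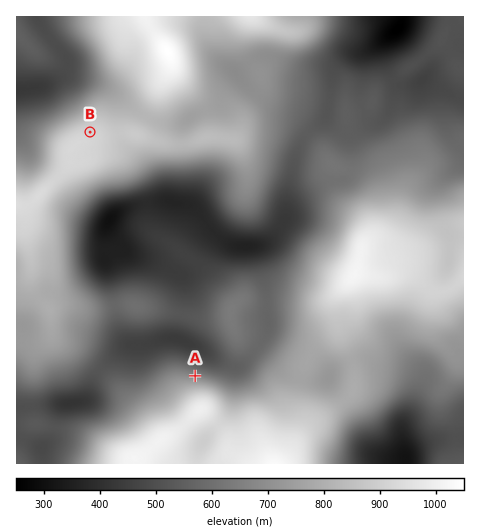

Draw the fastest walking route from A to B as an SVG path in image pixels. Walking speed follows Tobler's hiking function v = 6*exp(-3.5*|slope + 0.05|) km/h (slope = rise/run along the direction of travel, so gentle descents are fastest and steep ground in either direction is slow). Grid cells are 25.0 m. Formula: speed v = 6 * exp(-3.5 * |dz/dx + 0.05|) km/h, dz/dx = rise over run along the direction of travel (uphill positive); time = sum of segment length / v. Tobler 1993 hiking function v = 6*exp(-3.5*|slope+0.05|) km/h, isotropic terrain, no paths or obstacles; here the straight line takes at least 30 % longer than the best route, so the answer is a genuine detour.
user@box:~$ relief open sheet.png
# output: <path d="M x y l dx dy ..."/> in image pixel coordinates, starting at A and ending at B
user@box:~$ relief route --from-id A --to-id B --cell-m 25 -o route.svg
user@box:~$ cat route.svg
<path d="M195 376l-21-11-35 0-12-5-5-6-12-24 0-12-6-12-26-26-9-18 0-56 12-24 3-3 6-12 0-35"/>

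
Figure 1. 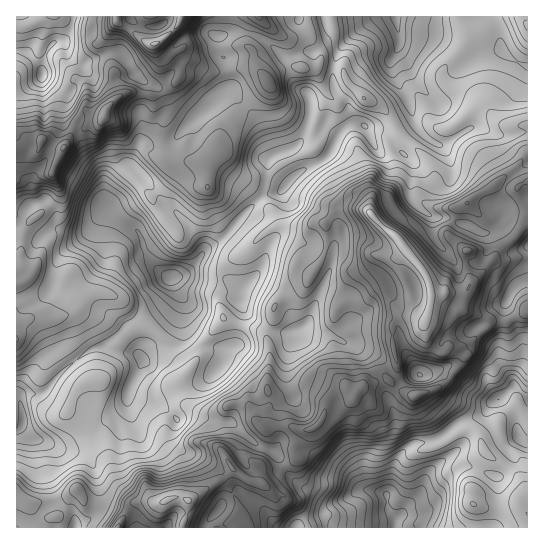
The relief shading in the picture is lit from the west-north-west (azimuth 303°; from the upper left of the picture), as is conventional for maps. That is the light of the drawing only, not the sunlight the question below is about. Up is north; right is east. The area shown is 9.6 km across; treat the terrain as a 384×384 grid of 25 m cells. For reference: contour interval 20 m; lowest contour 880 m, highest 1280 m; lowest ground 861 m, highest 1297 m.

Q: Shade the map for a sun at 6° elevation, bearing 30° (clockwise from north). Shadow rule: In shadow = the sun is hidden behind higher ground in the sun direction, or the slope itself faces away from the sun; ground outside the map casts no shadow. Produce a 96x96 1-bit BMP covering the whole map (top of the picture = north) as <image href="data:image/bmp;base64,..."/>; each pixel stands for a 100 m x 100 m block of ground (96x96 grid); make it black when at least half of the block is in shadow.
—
<image width="96" height="96" href="data:image/bmp;base64,Qk2+BAAAAAAAAD4AAAAoAAAAYAAAAGAAAAABAAEAAAAAAIAEAAATCwAAEwsAAAIAAAAAAAAA////AAAAAAAAOAP8AAD4AAAB/wAAOAP8AAH4AAAB/4QAOAP+AAH8AA8D/wwAOAf3AAP8A/+D/AAAcBOHAQ+QB//H8AAAcAAAAz8AD//v4AAAIAAAA34AD///8AAAAAAAAvwAD///4AAAAAAAAPAYD///wAAAAAAAAcAYP///gAAAAAAAA4A+P//8AGAAAAAADwAeP//+AOAAAAAAfgA4P///AAAAAAAB/gBwP///gAAAAAAB/AHgH//xwAAfwAAB+A/hn//4AAA/wAAAAB9+D//+CAF/gAAAAD5/D///AAN/gAAAAHwwD///gAB/AAAAAPgABz//wAB8AAADB+AAADv54ABwAAADB+ABAzP4cADwAAAAAsABgwP8AADgAAAAAAABgAP+AADgAAAAAAAAAAf/APz4AAAAAAAAAAcCAP/4AAAAAAAAAAYAAP/gAAAAAAAAAAA8MN/AAAAAAAAAAAB/MJ/AAAAAAAAAAAP/gJ/AAAAAAAAAAAb/yD6AAAAAAAAAAB7/6DwAAACAABAAAD7/AHAAAAAAADwAADz8AHgAAAAAAHwAAHz4APwAAAHAAPwAAHz4AP4AAAAAAfgA8HzwAP8AAAAAAIGA8HzgADcAAAAAAAcA4fngHwcAAAAAAAcA4/0AHAMAAAAAOA4Aw/4AAAAAAGAAeAAAg/wAAAAAAAAAeAAAx/wAAAAAAAAAcAAA5/gYAAAAAAAAAAAAf/u4AAAAAAA8AAAAf//4AAAAAAB/cAAAf//4AAAAAAD/8AAAP//wAAAAAAD/4AAAP//wAAAAAAH/wAAAP//gMAAAAAP/4AAAP/nAeAAAAAP/8AAAH8+A+AAAAAP/eAAAH/8B4AAAAAf//AABn/8BwAAAAB///AAB3/4BgACAAD/7/AADz/wAAADAAH/3+AAAz/AADwDgAP/v+AAAD/AB/gDwAf/v/AAAB+AH/AD/B//f/gAAB4AP6AD/j////gAAAAAAAAz/n////AAAAAAAABz/n///+AAAAAAAAAz/H///gAAAAAAAAAA/H//+AAAAAAAAAAAeP//8AAAAAAAAAAAEP//4AAAAAAAAAAAAP//wAAAAAAAAAAAQH//gAAACAAAAAAAAH/+AAAADAAAgAAAAH/8AAAcAAAhgAAAAD/wAAAeAABiAAAAAD/gAAAfAABgHgAAAB/EAAAfgDBAPgAAAB/AAAAfgD/AMAAAAA+AAAA/gD/gAAAAAAQAAAA4AB/gAAAAAAAMAAB+AN/gAAAAAAAOAAB/AN/AAAAAAAAfAAB/Dh8AAAAAAAAeMAD+Hx4AAAAAAAAAOAD8PzwAAAAAAEADGAH4fjAAAAAAEGB/gAPwfnAAAAAAPH5/gAPwfiAAAAAAPD5/wACAMAAAAAAAPH7/gAAAAAAAAAAQGH//gAAAAAAAAAA8AP//gAMAAAAAAAB+Af//gAMDAAAAAAB/Cf//gAAPgAAAAAD/D+/4EAD/AAAAAAD/D+fwDD/+AAACAAD8PmfgCH/8AAACAAB8HAeHgH/wAAAAAAB4AAMPkHngAAAAAABw="/>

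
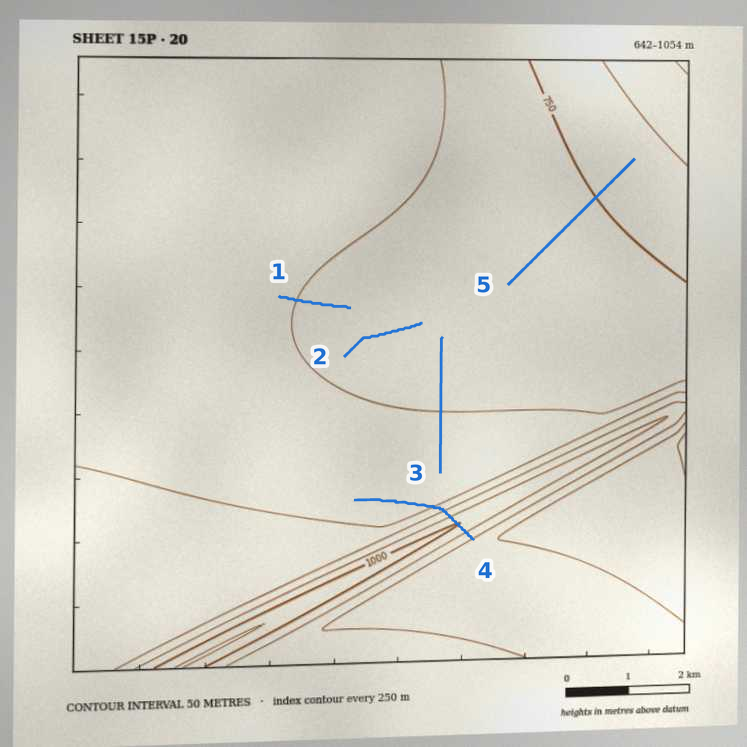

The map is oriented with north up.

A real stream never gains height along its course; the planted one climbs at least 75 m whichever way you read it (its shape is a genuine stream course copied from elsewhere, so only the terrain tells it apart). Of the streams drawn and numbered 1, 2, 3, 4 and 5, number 4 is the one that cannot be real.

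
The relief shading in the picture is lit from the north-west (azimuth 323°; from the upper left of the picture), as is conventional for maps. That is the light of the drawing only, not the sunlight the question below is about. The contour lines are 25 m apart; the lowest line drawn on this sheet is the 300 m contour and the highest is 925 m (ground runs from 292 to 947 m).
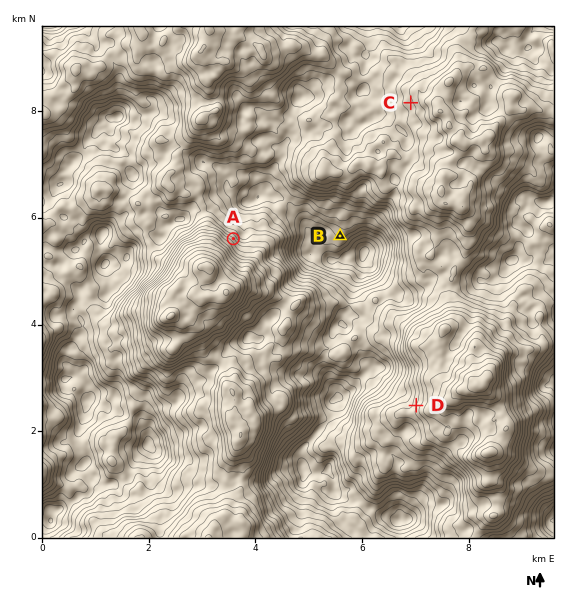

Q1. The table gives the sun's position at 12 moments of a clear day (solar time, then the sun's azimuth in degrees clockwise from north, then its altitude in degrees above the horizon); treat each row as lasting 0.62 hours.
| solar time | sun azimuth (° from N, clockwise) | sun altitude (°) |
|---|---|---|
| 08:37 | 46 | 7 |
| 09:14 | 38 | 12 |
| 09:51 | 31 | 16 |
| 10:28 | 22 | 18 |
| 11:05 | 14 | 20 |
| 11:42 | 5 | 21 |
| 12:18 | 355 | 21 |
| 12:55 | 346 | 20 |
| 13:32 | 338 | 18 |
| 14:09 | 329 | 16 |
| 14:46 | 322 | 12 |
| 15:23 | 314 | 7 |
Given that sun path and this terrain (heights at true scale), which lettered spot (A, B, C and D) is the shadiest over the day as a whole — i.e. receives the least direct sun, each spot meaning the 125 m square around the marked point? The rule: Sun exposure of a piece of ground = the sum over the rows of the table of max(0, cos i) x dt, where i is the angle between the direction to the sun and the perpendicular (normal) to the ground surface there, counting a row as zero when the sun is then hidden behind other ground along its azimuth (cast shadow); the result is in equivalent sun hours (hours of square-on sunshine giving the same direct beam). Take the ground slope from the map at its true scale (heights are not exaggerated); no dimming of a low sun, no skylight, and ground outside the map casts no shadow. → B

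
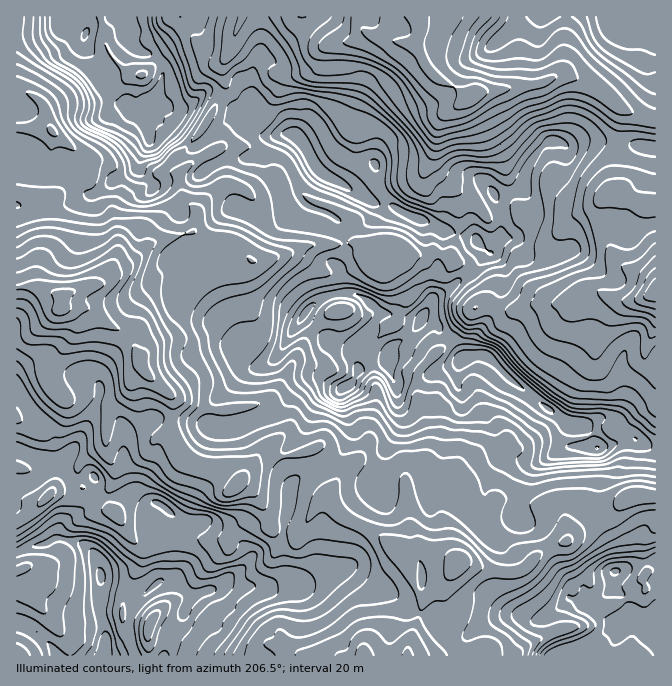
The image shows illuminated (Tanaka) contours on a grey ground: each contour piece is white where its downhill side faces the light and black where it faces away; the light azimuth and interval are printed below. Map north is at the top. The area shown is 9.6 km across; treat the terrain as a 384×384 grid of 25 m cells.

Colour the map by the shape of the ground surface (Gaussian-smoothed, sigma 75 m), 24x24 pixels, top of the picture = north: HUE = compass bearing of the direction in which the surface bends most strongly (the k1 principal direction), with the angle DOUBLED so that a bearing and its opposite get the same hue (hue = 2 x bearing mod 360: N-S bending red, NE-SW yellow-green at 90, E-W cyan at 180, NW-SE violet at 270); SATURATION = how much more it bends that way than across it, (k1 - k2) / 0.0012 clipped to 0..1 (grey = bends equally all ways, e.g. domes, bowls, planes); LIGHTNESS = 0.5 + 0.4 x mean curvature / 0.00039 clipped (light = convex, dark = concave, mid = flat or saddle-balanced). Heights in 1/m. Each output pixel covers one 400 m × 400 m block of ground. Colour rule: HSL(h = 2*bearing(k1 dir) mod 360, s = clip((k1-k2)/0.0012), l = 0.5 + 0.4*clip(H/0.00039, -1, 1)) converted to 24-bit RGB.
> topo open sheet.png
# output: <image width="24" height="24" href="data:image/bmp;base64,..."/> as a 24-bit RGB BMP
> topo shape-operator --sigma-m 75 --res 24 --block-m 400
<image width="24" height="24" href="data:image/bmp;base64,Qk32BgAAAAAAADYAAAAoAAAAGAAAABgAAAABABgAAAAAAMAGAAATCwAAEwsAAAAAAAAAAAAAVL+yP9x1KTlJ/P3ODjl37kBIjVR7w4WFOXJRT184lU1VhI5Uk2FORpRmdDiBeaFkg7Ohd0hkYzg1AHED/2EE3mS+v2yFTXmpYcbQdjh0llih1fsW2RIMBDAa3J2PeolRwXCWLzFTb6JTg55/cWGHX42QdbC6e83RYE+IeFu5xsvqw7TjrxaBFtEjqsF7XV+5jFiEXl52pEd96vGYTkLklYzvbN/W5s/1eYPGs67pn6PQpoy6eXOhdLa5ani1UJZcRFagfpK3QYhck1KjxanZvFS+yNpuJUhElkkhOW9CV8+P1vXhGzB7vKRrw3t4H1c86IWRLXaImm63q4O0xbfNcKa0bjhprJxrGyATiWMbdps1CygTOLFjiWLT9Nfzh0vvx4Ty18v1fPzGnSxNcR5AeXQ9uI06QZ17QcdNiSxhNWkrlZ1mlYBTYxYaUnM6nVtHTDJ7rN3CtXemfr+xFDQfN3MddYk1e40yBjQT4b4lrEEzUx03ZpfD1Pf2gMnwLiv14F3SoS2Mwrt5QXVViD5gpL66VleukJG5eqO9eZmMiZ5ql3ZcZEt6gaxvH2IqlKo4w2+fGJYsYNJTMJHglNirkZAwYzQtgioiESUOr6l0zqCpYUmAW56euKqUVVFxa49ri5NvjV1kh1Fcs2g5QUkgTVUck1wtUlAaebfPwqXaW+FXWBhSdqo5gTxAXBopl3k8PX9AL5NBjpE7oDtwjnI7unlKeWs8Wm9IbWxPYollX4aq03Lg7NT319L5Qof3msXZjT4pOMGh56GnI0SAxXmlSD6UoZHVv8PawabUVkaxo0JERigil849NR9A5N+xTVednXJcU6xnQyMxVHo8jfGvp/bzLS/XoeDXnPCvMBQsnHs7VdlgSFaiiyibdksjyWlIbmkrd2oygzqD83Xk0fe+BiNO3vy+RjNg1sKQaDd6aZ6zzP/1GKvwlTg22Uxrj0dNmkB9QjeIpsTH4Na2DRAmdBpQZLR6kGNWzKPTm3TOJnarO9yY/8zQFgCypu55LyjL5bCcQXamzP/qcBBHZDM3TFY/rJhZmEJ+RUKleZvHa6KKwG53TB9fRJ18pVuNmL2pdKeU6lHLEoyUbsWaoOGNL6/M45vDHEtElvnVzvb9qQ5RYT5djHSLYFR+w6CMIYaxULaeIUpCjD89fy0wZjhXf7JnYKawkLmZlnhzIitb+9DYFJZHShsk571iSCPf8vbVCnk8eS0OYkEviHtoWWVkepVzRbCG3KPcm04fKBINMHIlVlG80Y/VkMaqXZSMaqBsc2mpU2C6dsd8/bX7k93/bt75Zy2L+d/S3Q6RETcarLhRWFYzS2M5c3k5nZEvHz8KS12Cv4rGZr5iDzAfWYs0xaiMd3xec4hgQWo9KEQfno1PuolOkq0xPyYmNVQ0uaAzkSBT3WmUQ8mOf3XEr3XEXcahhUuvuWBkR2VcSm9Fr4FmMTN4Pa9WapgyuapJhVEwSx0ftrhFMIEiX4gepmYyTUAkKx4Tk9IuKH7W2e3yxJHaUKCWeoy4r4PMelCixpe2p5HRfXbIsZe4hlOkloYyNqBEN1KOzZTWn8bfhGrBkIW8aIqpax8ufp3lzPP/ucb+ZkWfdicZrKRAvK2CQIxSVTiFe36gdFWojmJFQJKFbo/C03redtvho7/mvCHJH4w1XT4ta6FVhTle5z8s0Pn7culwJ0EZPxsvnENsuuzds2Dar71ms4NeR1g9PD8mmWBPjKu9dnOuXC5JOxoV/byMHU8IGYdayFLkl5DPklI+Kqhhr/LKaUCo8eLaSkuVEWeYtNTiqHLJhi+b75muwLF7VlmTV1SjfJyqiaZUKwgiyxFGP9Giqum+9tXrAINpdDOwYrVNdmTq1fbtY6axPiVPv9l5tePiEB46iJVWgVBsWVuF4MDk7NjzopHRXIzbiaren1quGyFvQUPIu+q2r8navJao99P4AjVKyrykJqGUy7GfuXnSkKjSk9WEiz40ZzR5EzYZcX85VY5yYJpcxaOWs3l1JwwUZjwdWyYvTzYpMNJIi+KQDzUV8eClKKWUPRTG2M+pdHE6JpQYaEQopGJGzHaJfHnGTRxDoCYwLTQPL0YNHjAISFURWhoVaDk5ibWAgkm0ocLcquq2fCNofN/MnvCqcC1lGVs3rXY71dGlXYauHVg5Z7c2mng6XCIqdD6IdmLH8dnygo+8vKCjMkpojEVwm8yugZ2wWkCc4+zRyN2tMiOTvuKjK2SDvC5/gqpcHmxmx8yLlzyNt1RxLY0yg4M2WG2gU3iJSnWHdbq+3oC0u5KBNDZhbL68n76cZmWH"/>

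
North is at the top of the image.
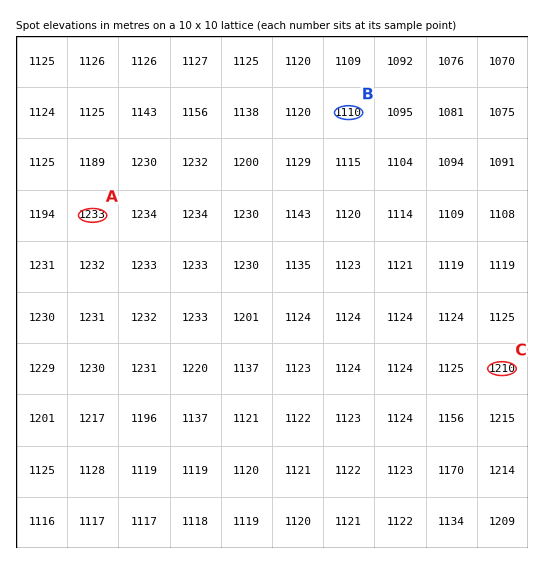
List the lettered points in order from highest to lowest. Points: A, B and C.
A C B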